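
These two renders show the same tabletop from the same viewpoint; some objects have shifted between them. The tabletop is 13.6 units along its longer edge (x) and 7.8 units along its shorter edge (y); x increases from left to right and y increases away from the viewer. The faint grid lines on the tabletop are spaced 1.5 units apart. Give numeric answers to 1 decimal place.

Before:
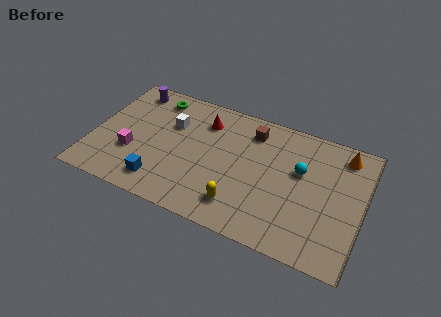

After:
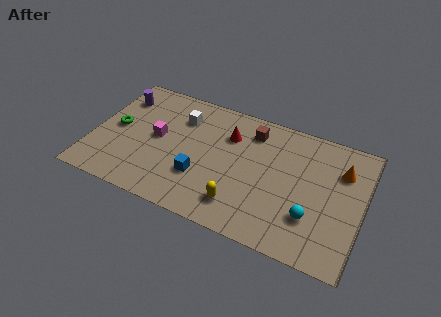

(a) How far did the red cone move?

1.4

From (5.4, 6.0) to (6.7, 5.6), the red cone covered √(1.3² + 0.4²) ≈ 1.4 units.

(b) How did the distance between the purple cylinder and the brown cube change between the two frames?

+0.5

The distance was about 6.3 in the first image and 6.8 in the second, so they moved 0.5 units further apart.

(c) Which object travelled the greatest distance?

the green torus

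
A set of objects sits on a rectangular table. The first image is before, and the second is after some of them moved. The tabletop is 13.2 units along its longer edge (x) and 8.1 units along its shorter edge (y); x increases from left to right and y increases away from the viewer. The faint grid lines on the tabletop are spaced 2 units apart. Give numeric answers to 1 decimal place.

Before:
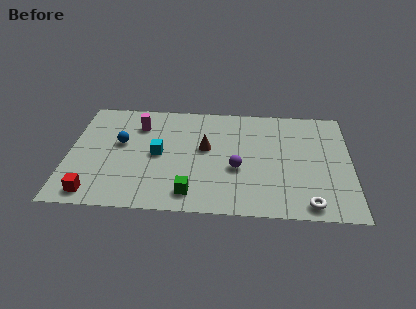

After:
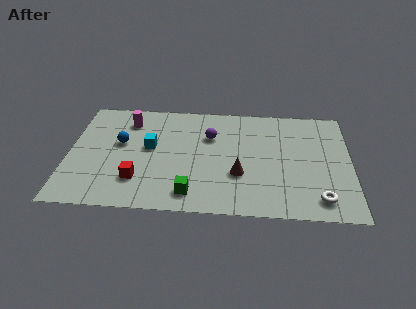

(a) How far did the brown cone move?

2.4

The brown cone moved from about (6.4, 4.6) to (8.0, 2.8), a distance of √(1.6² + 1.8²) ≈ 2.4.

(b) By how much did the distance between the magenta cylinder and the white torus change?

+0.8

They were about 9.5 units apart before and 10.3 after — 0.8 units further apart.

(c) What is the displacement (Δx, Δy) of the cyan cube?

(-0.4, 0.5)

From the two frames, the cyan cube sits at roughly (4.2, 4.0) before and (3.8, 4.5) after.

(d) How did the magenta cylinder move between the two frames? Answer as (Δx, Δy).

(-0.5, 0.3)

The magenta cylinder was at about (3.2, 6.1) and moved to about (2.7, 6.4).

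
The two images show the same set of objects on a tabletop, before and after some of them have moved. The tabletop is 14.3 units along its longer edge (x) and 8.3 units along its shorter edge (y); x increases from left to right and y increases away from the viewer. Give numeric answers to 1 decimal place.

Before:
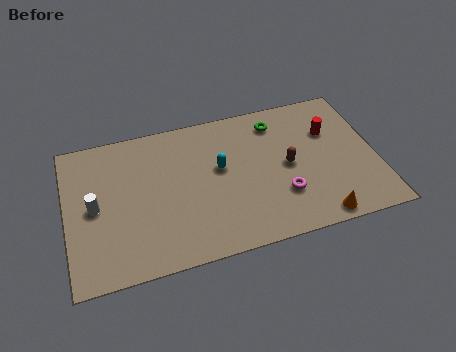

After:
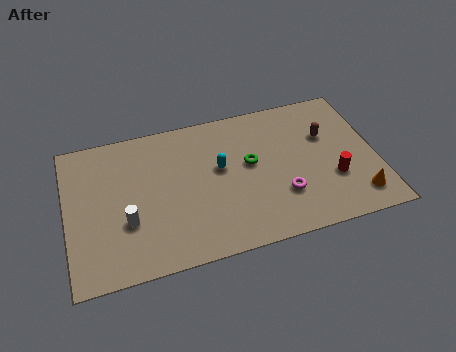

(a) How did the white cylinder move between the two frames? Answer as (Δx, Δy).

(1.4, -1.2)

The white cylinder was at about (1.3, 4.1) and moved to about (2.7, 2.9).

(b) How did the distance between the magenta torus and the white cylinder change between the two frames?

-1.5

The distance was about 8.6 in the first image and 7.1 in the second, so they moved 1.5 units closer together.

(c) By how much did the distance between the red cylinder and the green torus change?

+1.5

Before: roughly 2.7 units apart; after: 4.2. That's 1.5 units further apart.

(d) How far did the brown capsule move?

2.3

The brown capsule moved from about (10.2, 4.1) to (12.1, 5.4), a distance of √(1.9² + 1.3²) ≈ 2.3.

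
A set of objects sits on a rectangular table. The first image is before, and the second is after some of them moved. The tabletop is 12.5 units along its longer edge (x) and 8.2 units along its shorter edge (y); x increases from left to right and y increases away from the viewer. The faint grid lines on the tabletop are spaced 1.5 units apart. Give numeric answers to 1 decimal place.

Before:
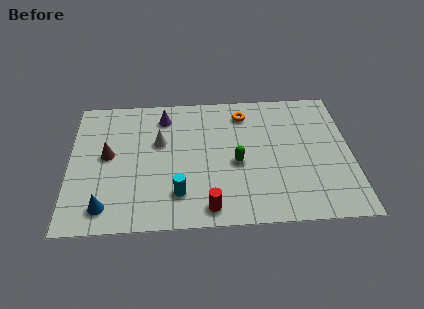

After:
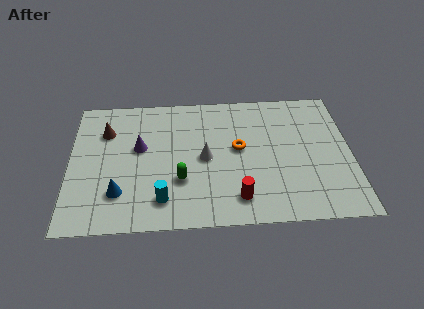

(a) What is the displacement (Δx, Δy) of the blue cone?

(0.6, 0.8)

The blue cone was at about (1.6, 1.3) and moved to about (2.2, 2.1).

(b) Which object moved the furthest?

the green capsule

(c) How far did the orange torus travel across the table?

2.2

The orange torus was near (7.8, 6.7) before and (7.5, 4.5) after, so it travelled √(0.3² + 2.2²) ≈ 2.2 units.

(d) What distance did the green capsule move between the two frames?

2.7

From (7.4, 3.6) to (4.9, 2.7), the green capsule covered √(2.5² + 0.9²) ≈ 2.7 units.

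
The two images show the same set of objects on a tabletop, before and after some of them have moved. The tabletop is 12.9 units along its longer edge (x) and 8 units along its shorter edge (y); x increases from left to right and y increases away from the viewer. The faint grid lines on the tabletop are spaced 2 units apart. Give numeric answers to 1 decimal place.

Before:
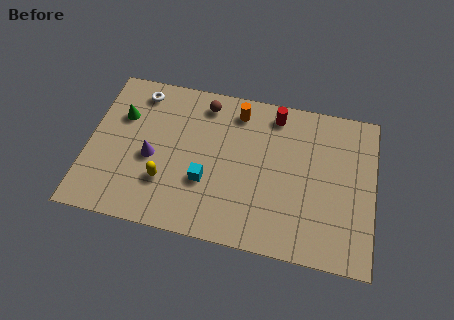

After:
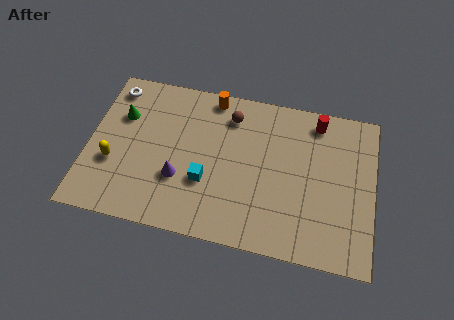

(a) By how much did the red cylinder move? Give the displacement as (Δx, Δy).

(1.9, 0.0)

From the two frames, the red cylinder sits at roughly (8.3, 6.9) before and (10.2, 6.9) after.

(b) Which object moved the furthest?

the yellow capsule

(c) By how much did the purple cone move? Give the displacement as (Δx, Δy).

(1.3, -0.8)

The purple cone started near (2.9, 3.5) and ended near (4.2, 2.7).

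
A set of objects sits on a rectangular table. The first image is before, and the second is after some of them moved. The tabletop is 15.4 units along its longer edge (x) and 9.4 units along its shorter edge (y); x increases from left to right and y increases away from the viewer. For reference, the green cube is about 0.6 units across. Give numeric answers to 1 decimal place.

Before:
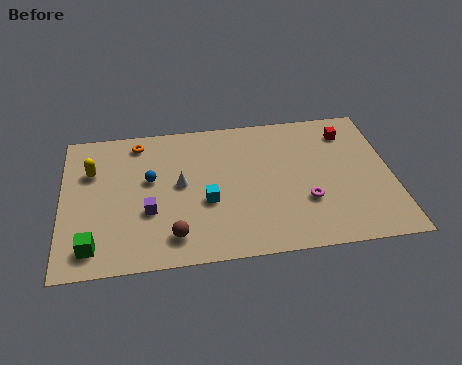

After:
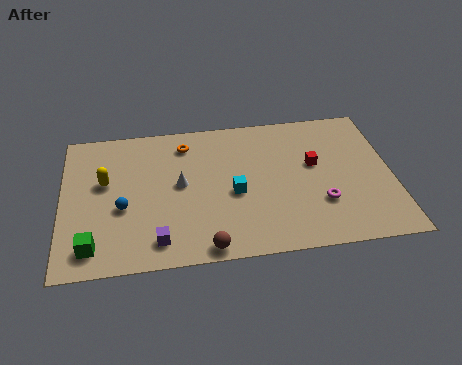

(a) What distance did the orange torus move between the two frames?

2.2

The orange torus moved from about (3.6, 8.1) to (5.8, 7.7), a distance of √(2.2² + 0.4²) ≈ 2.2.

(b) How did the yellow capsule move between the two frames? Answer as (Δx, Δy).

(0.6, -0.8)

The yellow capsule was at about (1.4, 6.4) and moved to about (2.0, 5.6).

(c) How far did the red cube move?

2.6

From (13.5, 7.5) to (11.8, 5.5), the red cube covered √(1.7² + 2.0²) ≈ 2.6 units.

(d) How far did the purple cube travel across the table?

1.9

The purple cube was near (4.0, 3.4) before and (4.4, 1.5) after, so it travelled √(0.4² + 1.9²) ≈ 1.9 units.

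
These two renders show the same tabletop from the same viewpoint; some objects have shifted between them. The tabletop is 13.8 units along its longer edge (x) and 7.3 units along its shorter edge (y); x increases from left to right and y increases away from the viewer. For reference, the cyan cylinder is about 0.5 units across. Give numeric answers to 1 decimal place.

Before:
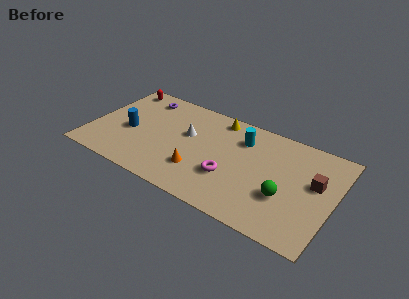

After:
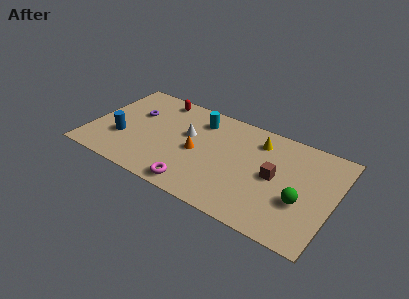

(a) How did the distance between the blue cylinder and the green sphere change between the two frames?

+1.2

Before: roughly 9.0 units apart; after: 10.2. That's 1.2 units further apart.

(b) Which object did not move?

the white cone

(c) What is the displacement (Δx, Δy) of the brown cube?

(-2.2, -0.6)

The brown cube started near (12.7, 4.3) and ended near (10.5, 3.7).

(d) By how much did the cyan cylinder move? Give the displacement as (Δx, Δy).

(-2.5, 0.3)

The cyan cylinder started near (8.4, 5.5) and ended near (5.9, 5.8).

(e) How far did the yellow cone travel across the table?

2.5

From (6.9, 6.4) to (9.3, 5.8), the yellow cone covered √(2.4² + 0.6²) ≈ 2.5 units.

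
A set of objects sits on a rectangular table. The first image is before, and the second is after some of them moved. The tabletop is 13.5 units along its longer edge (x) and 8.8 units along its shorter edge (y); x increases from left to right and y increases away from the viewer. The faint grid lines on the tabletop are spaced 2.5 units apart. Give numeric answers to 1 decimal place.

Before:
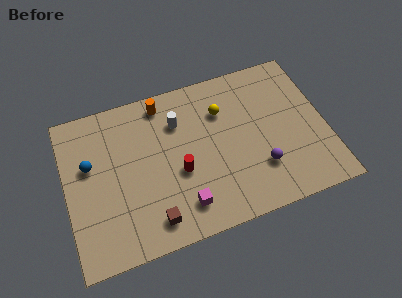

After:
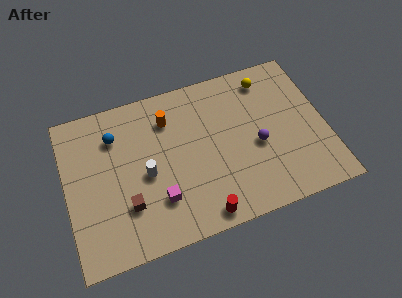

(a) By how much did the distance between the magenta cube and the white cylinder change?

-3.0

The distance was about 4.7 in the first image and 1.7 in the second, so they moved 3.0 units closer together.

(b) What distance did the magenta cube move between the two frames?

1.4

The magenta cube was near (5.8, 1.7) before and (4.6, 2.4) after, so it travelled √(1.2² + 0.7²) ≈ 1.4 units.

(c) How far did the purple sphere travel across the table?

1.3

The purple sphere was near (9.9, 2.5) before and (9.9, 3.8) after, so it travelled √(0.0² + 1.3²) ≈ 1.3 units.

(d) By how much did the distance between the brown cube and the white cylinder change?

-3.5

The distance was about 5.3 in the first image and 1.8 in the second, so they moved 3.5 units closer together.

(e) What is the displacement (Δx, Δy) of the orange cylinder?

(0.2, -1.0)

The orange cylinder was at about (5.3, 7.7) and moved to about (5.5, 6.7).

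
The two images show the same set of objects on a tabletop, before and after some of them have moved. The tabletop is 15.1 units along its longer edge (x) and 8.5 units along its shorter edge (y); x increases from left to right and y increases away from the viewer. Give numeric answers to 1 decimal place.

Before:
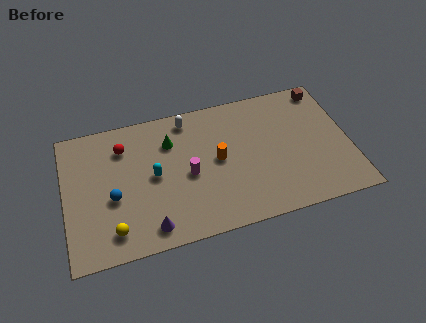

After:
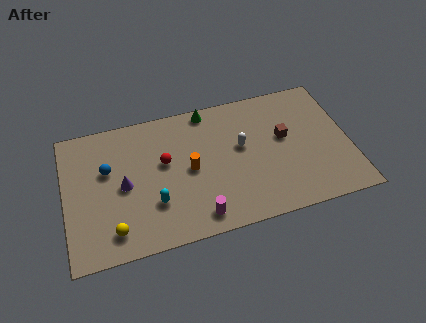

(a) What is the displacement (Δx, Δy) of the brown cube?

(-2.4, -2.6)

The brown cube was at about (14.1, 7.5) and moved to about (11.7, 4.9).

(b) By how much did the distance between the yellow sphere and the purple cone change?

+0.8

They were about 1.9 units apart before and 2.7 after — 0.8 units further apart.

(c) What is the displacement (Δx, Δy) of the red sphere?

(2.1, -1.5)

From the two frames, the red sphere sits at roughly (3.2, 6.5) before and (5.3, 5.0) after.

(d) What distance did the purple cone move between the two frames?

3.1

From (4.3, 1.2) to (3.1, 4.1), the purple cone covered √(1.2² + 2.9²) ≈ 3.1 units.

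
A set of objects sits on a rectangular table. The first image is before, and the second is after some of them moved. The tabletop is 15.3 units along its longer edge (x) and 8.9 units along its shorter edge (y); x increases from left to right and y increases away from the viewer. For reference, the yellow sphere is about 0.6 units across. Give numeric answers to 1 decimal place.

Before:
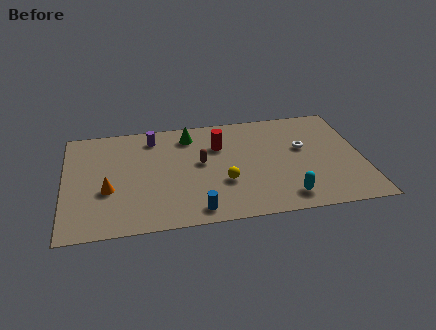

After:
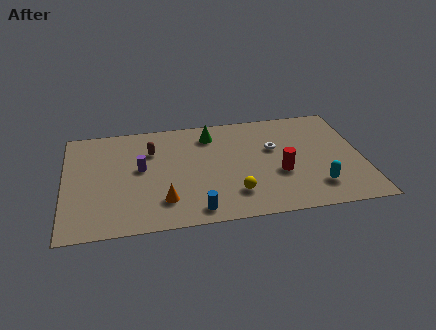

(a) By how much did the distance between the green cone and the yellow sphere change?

+0.7

Before: roughly 4.5 units apart; after: 5.2. That's 0.7 units further apart.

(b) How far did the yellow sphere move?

1.1

The yellow sphere was near (8.1, 3.1) before and (8.6, 2.1) after, so it travelled √(0.5² + 1.0²) ≈ 1.1 units.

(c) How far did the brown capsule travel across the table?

2.9

From (7.0, 4.9) to (4.5, 6.3), the brown capsule covered √(2.5² + 1.4²) ≈ 2.9 units.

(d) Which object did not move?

the blue cylinder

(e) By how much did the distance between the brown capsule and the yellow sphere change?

+3.8

Before: roughly 2.1 units apart; after: 5.9. That's 3.8 units further apart.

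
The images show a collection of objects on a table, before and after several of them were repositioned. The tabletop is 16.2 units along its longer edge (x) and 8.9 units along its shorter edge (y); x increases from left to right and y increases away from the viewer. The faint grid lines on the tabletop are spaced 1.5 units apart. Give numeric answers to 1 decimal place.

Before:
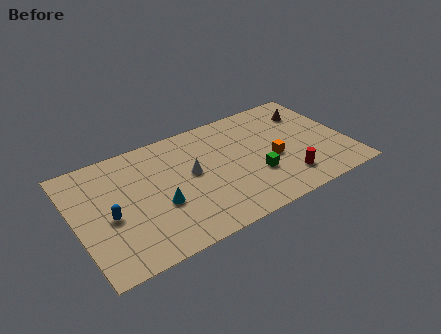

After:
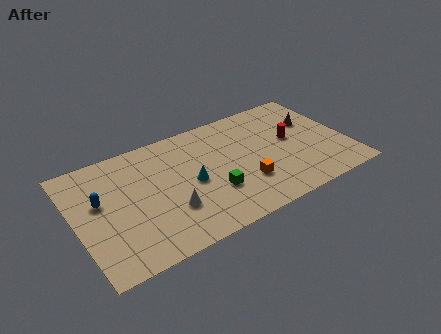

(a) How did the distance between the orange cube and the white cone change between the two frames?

-0.4

They were about 4.9 units apart before and 4.5 after — 0.4 units closer together.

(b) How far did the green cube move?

2.6

The green cube moved from about (10.5, 3.0) to (7.9, 2.9), a distance of √(2.6² + 0.1²) ≈ 2.6.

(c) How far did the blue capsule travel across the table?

1.5

The blue capsule moved from about (1.9, 3.9) to (1.5, 5.3), a distance of √(0.4² + 1.4²) ≈ 1.5.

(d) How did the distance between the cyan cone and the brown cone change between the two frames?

-2.3

They were about 10.2 units apart before and 7.9 after — 2.3 units closer together.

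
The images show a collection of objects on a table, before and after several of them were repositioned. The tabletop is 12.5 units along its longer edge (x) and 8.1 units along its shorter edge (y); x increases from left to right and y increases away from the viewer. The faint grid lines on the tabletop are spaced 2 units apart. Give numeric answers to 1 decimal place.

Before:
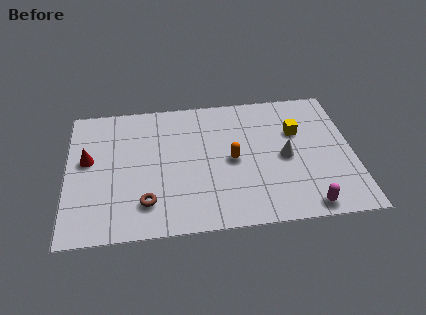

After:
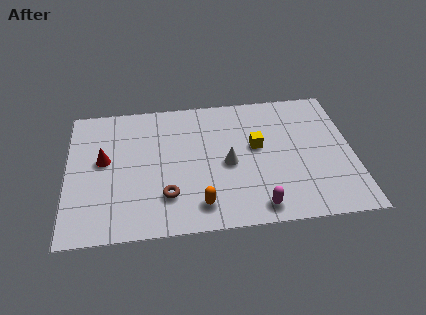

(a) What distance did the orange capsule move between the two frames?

2.9

The orange capsule moved from about (7.2, 3.9) to (5.7, 1.4), a distance of √(1.5² + 2.5²) ≈ 2.9.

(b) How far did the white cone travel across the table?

2.5

The white cone was near (9.5, 3.8) before and (7.0, 3.7) after, so it travelled √(2.5² + 0.1²) ≈ 2.5 units.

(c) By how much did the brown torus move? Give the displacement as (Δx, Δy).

(0.9, 0.3)

The brown torus started near (3.4, 1.8) and ended near (4.3, 2.1).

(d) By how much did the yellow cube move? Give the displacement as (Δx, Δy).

(-1.8, -0.7)

From the two frames, the yellow cube sits at roughly (10.1, 5.3) before and (8.3, 4.6) after.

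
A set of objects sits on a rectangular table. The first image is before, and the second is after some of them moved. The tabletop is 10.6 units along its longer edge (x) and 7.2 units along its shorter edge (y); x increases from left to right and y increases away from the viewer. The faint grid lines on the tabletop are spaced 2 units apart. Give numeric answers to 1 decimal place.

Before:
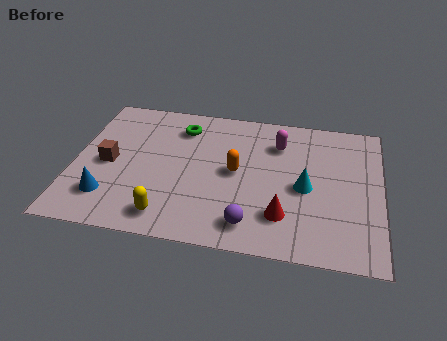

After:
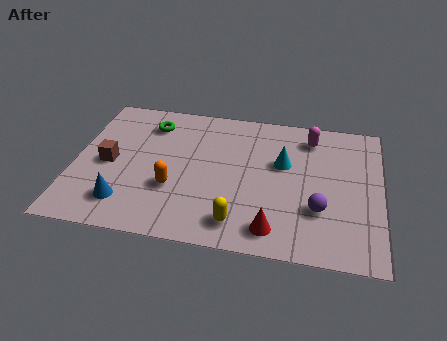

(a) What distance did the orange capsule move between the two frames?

2.4

The orange capsule was near (5.6, 3.7) before and (3.5, 2.5) after, so it travelled √(2.1² + 1.2²) ≈ 2.4 units.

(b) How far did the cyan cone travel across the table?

1.4

The cyan cone was near (8.0, 3.3) before and (7.2, 4.4) after, so it travelled √(0.8² + 1.1²) ≈ 1.4 units.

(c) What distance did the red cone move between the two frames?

0.8

From (7.3, 1.8) to (7.0, 1.1), the red cone covered √(0.3² + 0.7²) ≈ 0.8 units.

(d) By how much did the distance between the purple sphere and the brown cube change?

+1.9

The distance was about 5.5 in the first image and 7.4 in the second, so they moved 1.9 units further apart.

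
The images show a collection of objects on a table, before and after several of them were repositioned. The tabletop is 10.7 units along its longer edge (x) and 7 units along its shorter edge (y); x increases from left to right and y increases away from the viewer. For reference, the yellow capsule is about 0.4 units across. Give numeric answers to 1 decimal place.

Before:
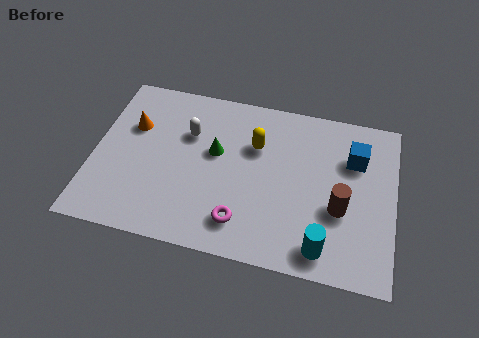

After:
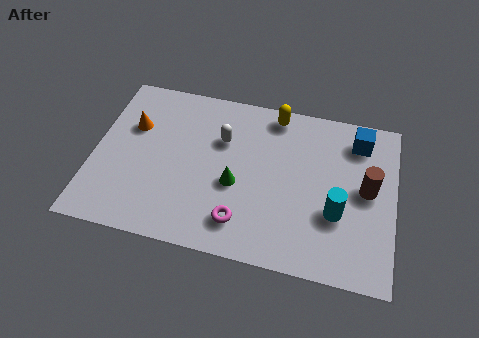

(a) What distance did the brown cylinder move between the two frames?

1.3

From (8.8, 2.7) to (9.7, 3.7), the brown cylinder covered √(0.9² + 1.0²) ≈ 1.3 units.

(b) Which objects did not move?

the orange cone and the magenta torus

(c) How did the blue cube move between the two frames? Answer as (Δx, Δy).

(0.1, 0.8)

The blue cube was at about (9.2, 4.9) and moved to about (9.3, 5.7).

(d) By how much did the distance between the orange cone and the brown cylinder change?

+0.7

They were about 7.7 units apart before and 8.4 after — 0.7 units further apart.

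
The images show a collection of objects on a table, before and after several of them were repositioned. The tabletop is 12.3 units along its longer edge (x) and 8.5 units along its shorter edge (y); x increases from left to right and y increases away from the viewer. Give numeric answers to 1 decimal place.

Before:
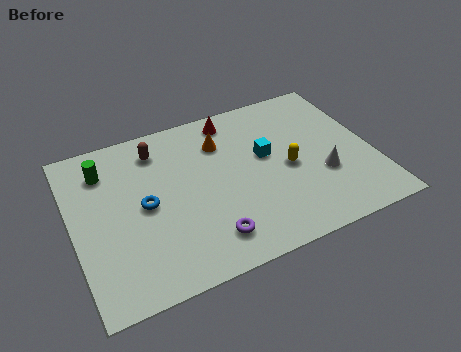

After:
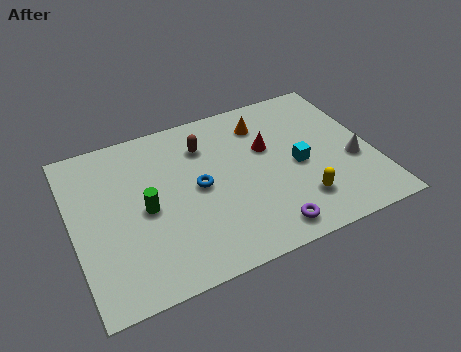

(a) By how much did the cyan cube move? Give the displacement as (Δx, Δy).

(1.2, -1.0)

The cyan cube was at about (8.0, 4.9) and moved to about (9.2, 3.9).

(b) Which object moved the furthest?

the green cylinder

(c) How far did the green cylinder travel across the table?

3.0

The green cylinder moved from about (1.5, 6.6) to (2.9, 4.0), a distance of √(1.4² + 2.6²) ≈ 3.0.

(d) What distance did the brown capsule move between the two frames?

2.0

From (3.7, 6.9) to (5.6, 6.4), the brown capsule covered √(1.9² + 0.5²) ≈ 2.0 units.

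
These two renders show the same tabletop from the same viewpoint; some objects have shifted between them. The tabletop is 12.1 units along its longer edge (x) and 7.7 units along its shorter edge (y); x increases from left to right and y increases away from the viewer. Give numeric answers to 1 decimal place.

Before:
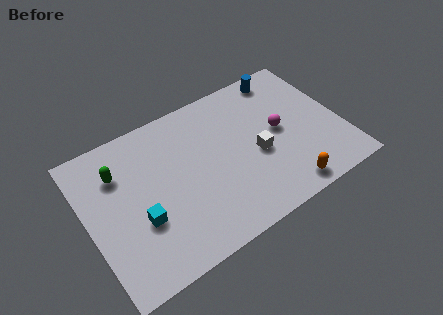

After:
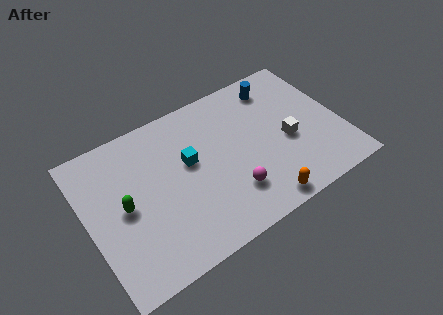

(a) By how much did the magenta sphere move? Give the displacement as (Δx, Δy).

(-2.7, -2.0)

The magenta sphere was at about (9.2, 4.0) and moved to about (6.5, 2.0).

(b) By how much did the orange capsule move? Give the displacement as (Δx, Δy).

(-1.2, -0.1)

From the two frames, the orange capsule sits at roughly (8.9, 0.9) before and (7.7, 0.8) after.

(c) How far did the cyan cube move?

3.1

From (2.3, 2.8) to (4.9, 4.5), the cyan cube covered √(2.6² + 1.7²) ≈ 3.1 units.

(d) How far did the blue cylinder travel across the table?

0.6

From (9.9, 6.8) to (9.5, 6.4), the blue cylinder covered √(0.4² + 0.4²) ≈ 0.6 units.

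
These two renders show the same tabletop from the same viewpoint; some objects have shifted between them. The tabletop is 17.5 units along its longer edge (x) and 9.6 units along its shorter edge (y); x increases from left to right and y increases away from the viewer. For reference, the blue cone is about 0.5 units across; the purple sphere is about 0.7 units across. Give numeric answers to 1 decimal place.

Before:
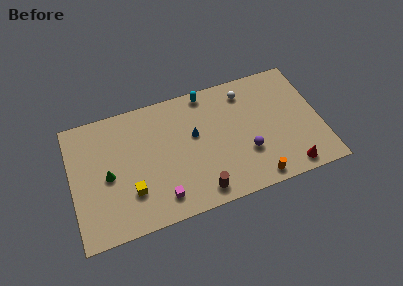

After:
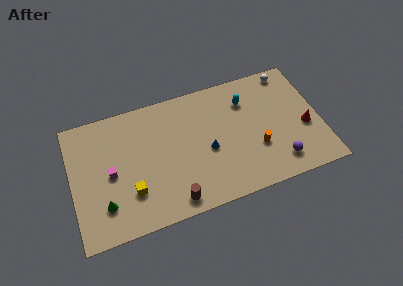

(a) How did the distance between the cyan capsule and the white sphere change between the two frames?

+0.7

Before: roughly 2.8 units apart; after: 3.5. That's 0.7 units further apart.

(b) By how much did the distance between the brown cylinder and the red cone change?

+3.7

The distance was about 6.3 in the first image and 10.0 in the second, so they moved 3.7 units further apart.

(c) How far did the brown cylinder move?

1.9

The brown cylinder was near (8.7, 1.3) before and (6.8, 1.2) after, so it travelled √(1.9² + 0.1²) ≈ 1.9 units.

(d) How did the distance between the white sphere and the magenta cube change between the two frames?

+4.6

Before: roughly 9.0 units apart; after: 13.6. That's 4.6 units further apart.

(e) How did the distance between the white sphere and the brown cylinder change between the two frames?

+4.0

Before: roughly 7.6 units apart; after: 11.6. That's 4.0 units further apart.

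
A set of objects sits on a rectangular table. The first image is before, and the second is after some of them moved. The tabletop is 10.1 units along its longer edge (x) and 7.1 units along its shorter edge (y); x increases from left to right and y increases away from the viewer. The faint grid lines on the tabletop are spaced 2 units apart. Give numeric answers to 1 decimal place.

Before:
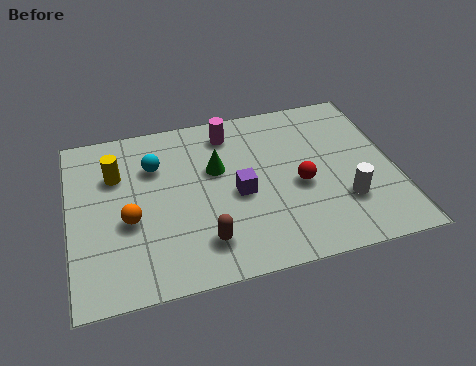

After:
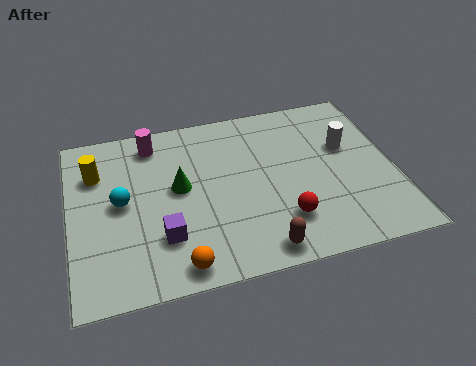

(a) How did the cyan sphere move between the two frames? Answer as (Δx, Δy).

(-1.1, -1.3)

From the two frames, the cyan sphere sits at roughly (2.7, 5.0) before and (1.6, 3.7) after.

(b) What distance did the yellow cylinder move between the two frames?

0.6

The yellow cylinder was near (1.5, 4.9) before and (0.9, 5.1) after, so it travelled √(0.6² + 0.2²) ≈ 0.6 units.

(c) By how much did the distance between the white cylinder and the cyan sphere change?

+0.7

They were about 6.4 units apart before and 7.1 after — 0.7 units further apart.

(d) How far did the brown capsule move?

1.8

From (4.0, 1.5) to (5.7, 0.8), the brown capsule covered √(1.7² + 0.7²) ≈ 1.8 units.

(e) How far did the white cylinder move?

2.3

From (8.4, 2.1) to (8.7, 4.4), the white cylinder covered √(0.3² + 2.3²) ≈ 2.3 units.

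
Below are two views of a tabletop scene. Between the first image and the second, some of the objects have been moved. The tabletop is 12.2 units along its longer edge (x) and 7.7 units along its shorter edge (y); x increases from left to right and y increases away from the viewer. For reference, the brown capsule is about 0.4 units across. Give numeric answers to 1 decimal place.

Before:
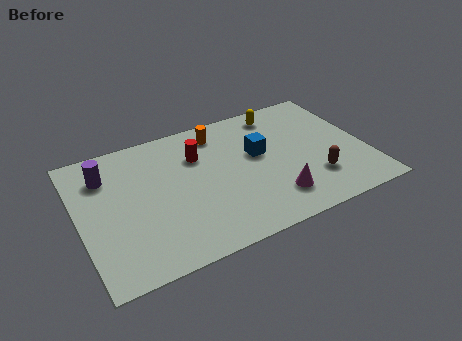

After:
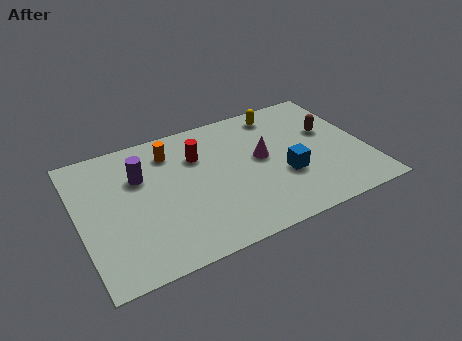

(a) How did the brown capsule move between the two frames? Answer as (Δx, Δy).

(1.0, 2.6)

The brown capsule started near (9.8, 2.1) and ended near (10.8, 4.7).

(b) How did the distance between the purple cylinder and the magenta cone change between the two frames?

-2.7

Before: roughly 7.9 units apart; after: 5.2. That's 2.7 units closer together.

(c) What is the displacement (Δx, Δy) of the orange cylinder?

(-2.1, -0.3)

The orange cylinder was at about (6.2, 6.4) and moved to about (4.1, 6.1).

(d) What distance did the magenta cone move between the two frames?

2.5

The magenta cone moved from about (8.0, 1.7) to (7.8, 4.2), a distance of √(0.2² + 2.5²) ≈ 2.5.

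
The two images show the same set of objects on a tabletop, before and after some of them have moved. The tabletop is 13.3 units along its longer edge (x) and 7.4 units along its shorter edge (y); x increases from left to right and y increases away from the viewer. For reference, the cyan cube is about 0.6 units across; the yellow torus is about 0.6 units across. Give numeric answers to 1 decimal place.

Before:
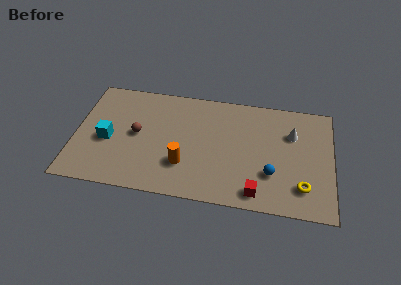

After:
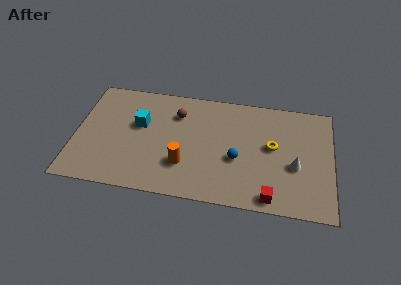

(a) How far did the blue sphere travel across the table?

1.9

From (10.2, 2.3) to (8.4, 3.0), the blue sphere covered √(1.8² + 0.7²) ≈ 1.9 units.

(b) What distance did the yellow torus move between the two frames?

2.9

The yellow torus was near (11.8, 1.7) before and (10.2, 4.1) after, so it travelled √(1.6² + 2.4²) ≈ 2.9 units.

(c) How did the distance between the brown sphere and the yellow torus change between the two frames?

-3.7

They were about 8.9 units apart before and 5.2 after — 3.7 units closer together.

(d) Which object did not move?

the orange cylinder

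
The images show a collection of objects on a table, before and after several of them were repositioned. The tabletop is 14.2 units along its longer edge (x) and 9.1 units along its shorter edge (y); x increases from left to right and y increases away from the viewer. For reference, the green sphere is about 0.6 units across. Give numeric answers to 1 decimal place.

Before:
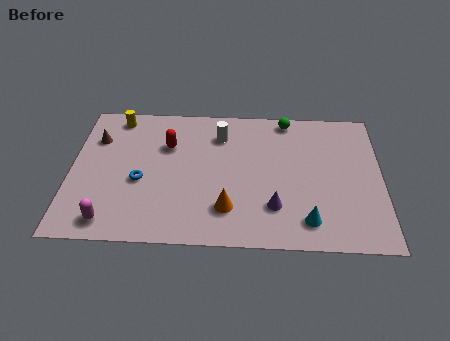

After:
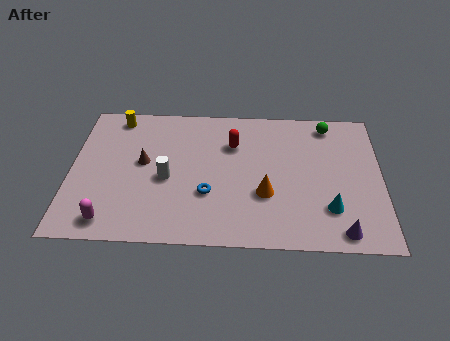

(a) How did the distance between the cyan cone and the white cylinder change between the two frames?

+0.9

The distance was about 6.7 in the first image and 7.6 in the second, so they moved 0.9 units further apart.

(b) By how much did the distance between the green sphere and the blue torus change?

-0.7

Before: roughly 8.0 units apart; after: 7.3. That's 0.7 units closer together.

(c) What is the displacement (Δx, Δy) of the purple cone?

(3.0, -1.4)

From the two frames, the purple cone sits at roughly (9.3, 2.4) before and (12.3, 1.0) after.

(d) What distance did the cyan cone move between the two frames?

1.3

The cyan cone was near (10.8, 1.6) before and (11.8, 2.4) after, so it travelled √(1.0² + 0.8²) ≈ 1.3 units.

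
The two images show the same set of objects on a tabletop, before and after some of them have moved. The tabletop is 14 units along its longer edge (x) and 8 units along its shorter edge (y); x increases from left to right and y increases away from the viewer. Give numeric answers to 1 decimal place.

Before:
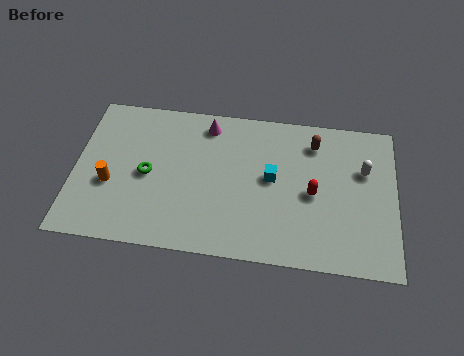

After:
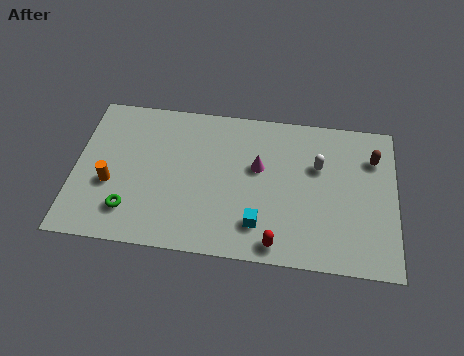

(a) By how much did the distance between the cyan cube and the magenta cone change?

-0.8

They were about 3.8 units apart before and 3.0 after — 0.8 units closer together.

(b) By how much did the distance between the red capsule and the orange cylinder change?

-1.2

The distance was about 8.8 in the first image and 7.6 in the second, so they moved 1.2 units closer together.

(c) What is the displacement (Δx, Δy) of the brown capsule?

(2.6, -0.5)

The brown capsule was at about (10.4, 6.4) and moved to about (13.0, 5.9).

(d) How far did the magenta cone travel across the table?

3.0

From (5.7, 6.8) to (8.0, 4.8), the magenta cone covered √(2.3² + 2.0²) ≈ 3.0 units.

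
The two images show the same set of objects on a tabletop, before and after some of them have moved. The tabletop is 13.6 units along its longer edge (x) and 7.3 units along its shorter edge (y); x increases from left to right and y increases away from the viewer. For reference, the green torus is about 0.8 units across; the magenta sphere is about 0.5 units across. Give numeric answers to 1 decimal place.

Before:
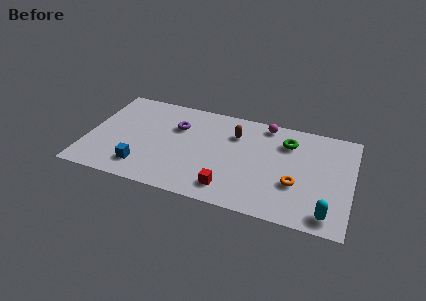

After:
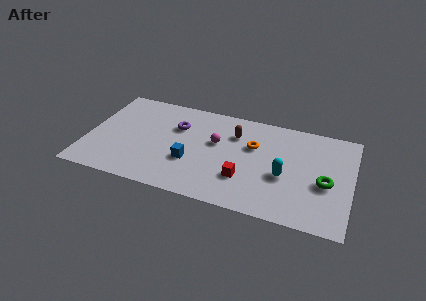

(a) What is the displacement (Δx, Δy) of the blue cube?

(2.4, 1.1)

From the two frames, the blue cube sits at roughly (3.0, 1.5) before and (5.4, 2.6) after.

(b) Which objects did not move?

the brown capsule and the purple torus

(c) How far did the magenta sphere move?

3.2

The magenta sphere moved from about (9.0, 6.5) to (6.6, 4.4), a distance of √(2.4² + 2.1²) ≈ 3.2.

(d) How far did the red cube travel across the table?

1.1

The red cube was near (7.5, 1.3) before and (8.2, 2.2) after, so it travelled √(0.7² + 0.9²) ≈ 1.1 units.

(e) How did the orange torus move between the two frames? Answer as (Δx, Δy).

(-2.3, 2.1)

The orange torus started near (10.8, 2.6) and ended near (8.5, 4.7).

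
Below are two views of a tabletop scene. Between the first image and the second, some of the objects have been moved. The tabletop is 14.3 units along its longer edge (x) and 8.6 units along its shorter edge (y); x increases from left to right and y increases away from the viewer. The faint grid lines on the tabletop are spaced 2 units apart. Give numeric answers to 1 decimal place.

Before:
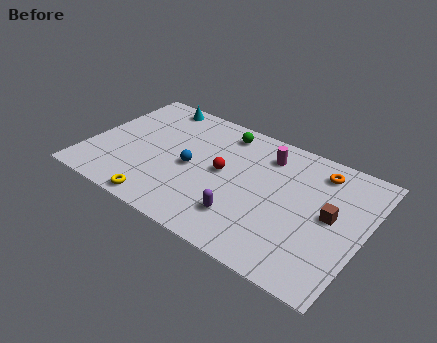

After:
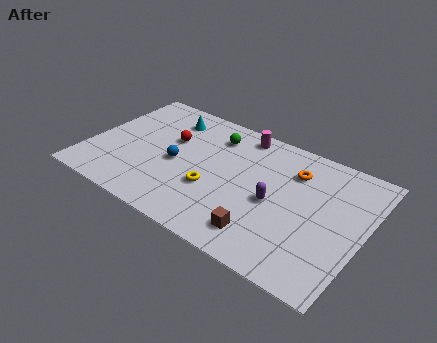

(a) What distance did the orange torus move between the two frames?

1.4

The orange torus was near (11.6, 7.1) before and (10.4, 6.4) after, so it travelled √(1.2² + 0.7²) ≈ 1.4 units.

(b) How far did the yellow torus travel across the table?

3.3

The yellow torus was near (4.4, 0.8) before and (6.7, 3.1) after, so it travelled √(2.3² + 2.3²) ≈ 3.3 units.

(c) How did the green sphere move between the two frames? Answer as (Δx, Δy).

(-0.4, -0.5)

From the two frames, the green sphere sits at roughly (6.5, 7.3) before and (6.1, 6.8) after.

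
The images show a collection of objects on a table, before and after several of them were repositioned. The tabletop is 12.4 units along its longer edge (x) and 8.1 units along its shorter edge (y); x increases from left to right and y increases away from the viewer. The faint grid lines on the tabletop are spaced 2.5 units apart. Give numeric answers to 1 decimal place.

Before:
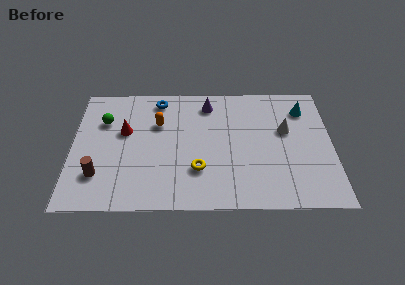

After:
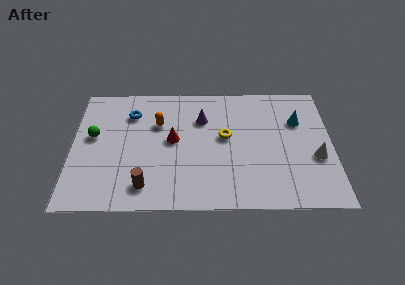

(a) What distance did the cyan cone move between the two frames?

0.9

From (11.1, 6.3) to (10.8, 5.5), the cyan cone covered √(0.3² + 0.8²) ≈ 0.9 units.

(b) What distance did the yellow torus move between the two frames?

2.5

The yellow torus moved from about (6.0, 2.4) to (7.3, 4.5), a distance of √(1.3² + 2.1²) ≈ 2.5.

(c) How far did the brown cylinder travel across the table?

2.3

The brown cylinder moved from about (1.3, 2.1) to (3.5, 1.4), a distance of √(2.2² + 0.7²) ≈ 2.3.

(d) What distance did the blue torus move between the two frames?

1.6

From (4.1, 7.0) to (2.8, 6.1), the blue torus covered √(1.3² + 0.9²) ≈ 1.6 units.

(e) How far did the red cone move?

2.4

From (2.5, 4.9) to (4.8, 4.3), the red cone covered √(2.3² + 0.6²) ≈ 2.4 units.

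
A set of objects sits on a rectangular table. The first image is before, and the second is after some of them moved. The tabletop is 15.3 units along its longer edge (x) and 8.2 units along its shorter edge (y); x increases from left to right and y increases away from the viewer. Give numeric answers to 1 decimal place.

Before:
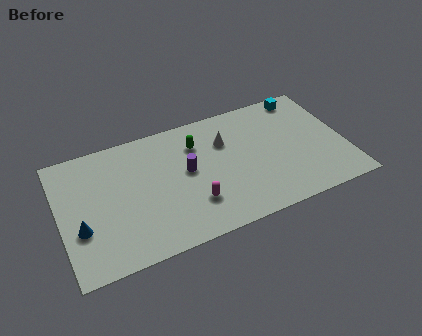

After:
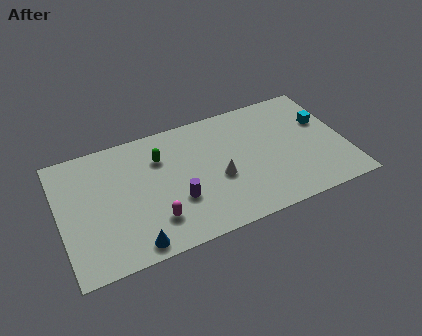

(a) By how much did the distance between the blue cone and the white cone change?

-3.1

Before: roughly 8.5 units apart; after: 5.4. That's 3.1 units closer together.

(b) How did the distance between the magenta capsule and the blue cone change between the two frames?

-4.3

Before: roughly 5.9 units apart; after: 1.6. That's 4.3 units closer together.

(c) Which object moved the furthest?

the blue cone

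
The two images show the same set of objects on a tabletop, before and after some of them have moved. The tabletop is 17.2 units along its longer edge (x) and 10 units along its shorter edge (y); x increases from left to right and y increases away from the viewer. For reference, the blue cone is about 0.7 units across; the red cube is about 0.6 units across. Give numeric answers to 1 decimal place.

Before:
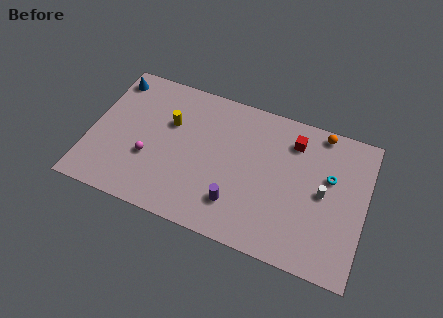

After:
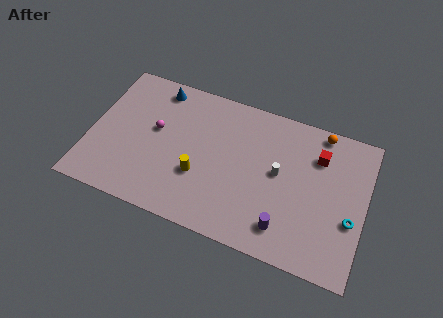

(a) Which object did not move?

the orange sphere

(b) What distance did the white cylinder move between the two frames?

2.8

From (14.6, 5.0) to (11.8, 5.4), the white cylinder covered √(2.8² + 0.4²) ≈ 2.8 units.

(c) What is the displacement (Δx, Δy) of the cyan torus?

(1.5, -2.4)

From the two frames, the cyan torus sits at roughly (14.9, 6.2) before and (16.4, 3.8) after.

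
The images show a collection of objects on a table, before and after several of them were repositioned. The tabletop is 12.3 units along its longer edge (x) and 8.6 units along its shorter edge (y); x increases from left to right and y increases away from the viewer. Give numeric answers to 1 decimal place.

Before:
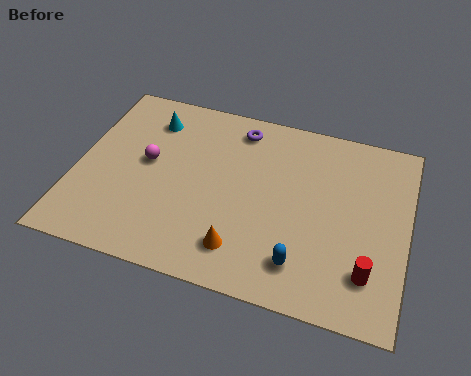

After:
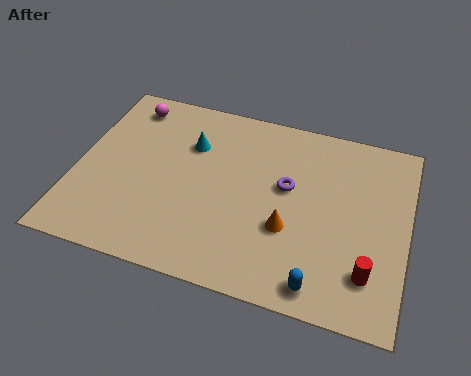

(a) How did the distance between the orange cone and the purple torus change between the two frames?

-3.7

Before: roughly 5.6 units apart; after: 1.9. That's 3.7 units closer together.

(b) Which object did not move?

the red cylinder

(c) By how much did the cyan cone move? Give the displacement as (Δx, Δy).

(1.6, -0.8)

The cyan cone was at about (2.5, 6.8) and moved to about (4.1, 6.0).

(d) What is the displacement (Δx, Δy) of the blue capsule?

(0.7, -0.7)

From the two frames, the blue capsule sits at roughly (8.6, 1.7) before and (9.3, 1.0) after.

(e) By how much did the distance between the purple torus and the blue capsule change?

-2.0

The distance was about 6.3 in the first image and 4.3 in the second, so they moved 2.0 units closer together.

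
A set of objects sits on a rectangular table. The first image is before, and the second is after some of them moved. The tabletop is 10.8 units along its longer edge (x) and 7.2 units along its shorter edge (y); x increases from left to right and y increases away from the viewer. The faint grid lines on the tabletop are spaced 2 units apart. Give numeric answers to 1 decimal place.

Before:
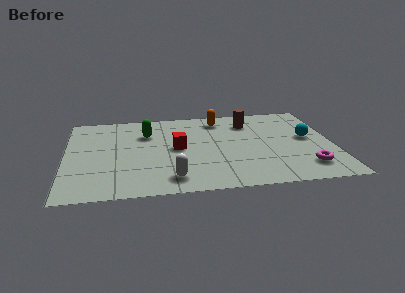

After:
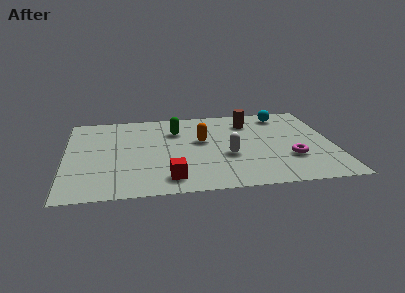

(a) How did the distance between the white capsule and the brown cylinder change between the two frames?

-2.5

They were about 5.5 units apart before and 3.0 after — 2.5 units closer together.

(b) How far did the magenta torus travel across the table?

1.0

The magenta torus was near (9.6, 1.5) before and (9.0, 2.3) after, so it travelled √(0.6² + 0.8²) ≈ 1.0 units.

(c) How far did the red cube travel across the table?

2.5

From (4.5, 3.7) to (4.1, 1.2), the red cube covered √(0.4² + 2.5²) ≈ 2.5 units.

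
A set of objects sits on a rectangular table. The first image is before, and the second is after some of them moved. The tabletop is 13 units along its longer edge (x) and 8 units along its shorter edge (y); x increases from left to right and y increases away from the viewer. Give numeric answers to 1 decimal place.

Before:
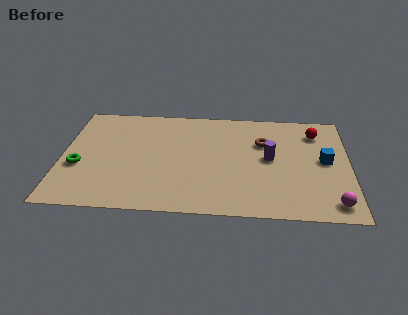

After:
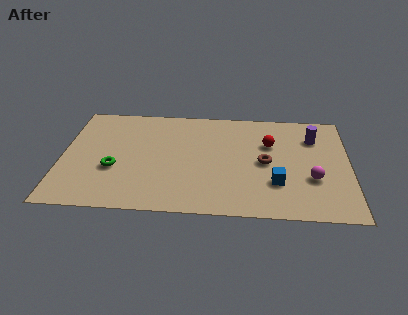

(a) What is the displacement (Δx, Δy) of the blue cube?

(-2.2, -1.8)

From the two frames, the blue cube sits at roughly (11.9, 4.2) before and (9.7, 2.4) after.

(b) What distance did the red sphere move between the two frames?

2.3

The red sphere moved from about (11.5, 6.3) to (9.4, 5.3), a distance of √(2.1² + 1.0²) ≈ 2.3.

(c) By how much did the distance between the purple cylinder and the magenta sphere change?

-1.1

They were about 4.2 units apart before and 3.1 after — 1.1 units closer together.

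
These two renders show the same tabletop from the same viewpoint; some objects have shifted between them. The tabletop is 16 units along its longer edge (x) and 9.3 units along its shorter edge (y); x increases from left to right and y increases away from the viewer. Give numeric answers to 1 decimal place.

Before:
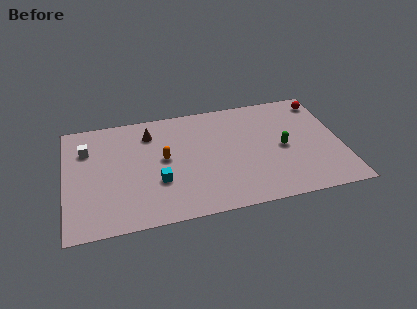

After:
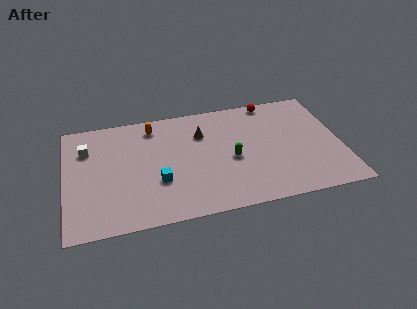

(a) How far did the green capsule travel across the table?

3.0

From (12.6, 4.4) to (9.6, 4.1), the green capsule covered √(3.0² + 0.3²) ≈ 3.0 units.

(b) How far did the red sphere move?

3.1

From (15.2, 7.9) to (12.2, 8.5), the red sphere covered √(3.0² + 0.6²) ≈ 3.1 units.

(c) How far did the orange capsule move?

2.8

From (5.7, 5.0) to (5.2, 7.8), the orange capsule covered √(0.5² + 2.8²) ≈ 2.8 units.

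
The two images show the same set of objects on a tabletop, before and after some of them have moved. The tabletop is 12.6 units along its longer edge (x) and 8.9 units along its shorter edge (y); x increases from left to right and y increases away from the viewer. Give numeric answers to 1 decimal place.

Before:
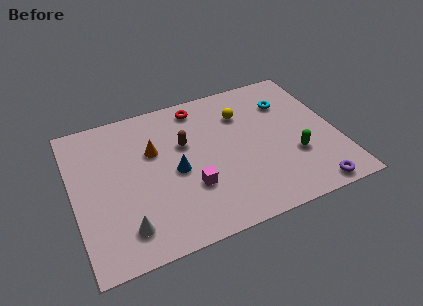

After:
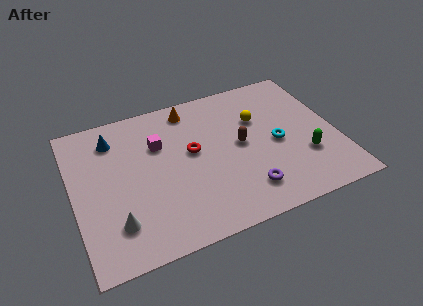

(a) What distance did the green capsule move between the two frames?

0.5

From (10.4, 3.0) to (10.9, 2.8), the green capsule covered √(0.5² + 0.2²) ≈ 0.5 units.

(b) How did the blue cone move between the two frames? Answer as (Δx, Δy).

(-2.7, 3.0)

The blue cone started near (4.8, 4.1) and ended near (2.1, 7.1).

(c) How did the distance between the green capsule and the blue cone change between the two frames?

+4.1

The distance was about 5.7 in the first image and 9.8 in the second, so they moved 4.1 units further apart.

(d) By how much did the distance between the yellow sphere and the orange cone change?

-0.9

They were about 4.5 units apart before and 3.6 after — 0.9 units closer together.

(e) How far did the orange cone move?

2.8

The orange cone was near (3.9, 5.7) before and (5.9, 7.7) after, so it travelled √(2.0² + 2.0²) ≈ 2.8 units.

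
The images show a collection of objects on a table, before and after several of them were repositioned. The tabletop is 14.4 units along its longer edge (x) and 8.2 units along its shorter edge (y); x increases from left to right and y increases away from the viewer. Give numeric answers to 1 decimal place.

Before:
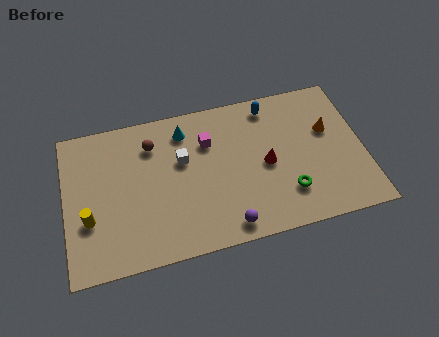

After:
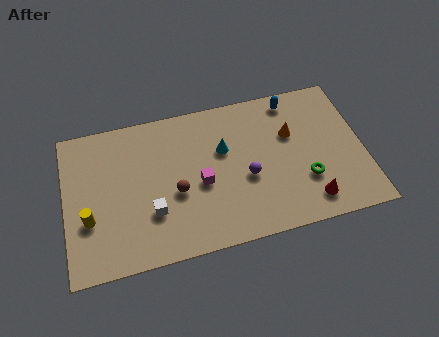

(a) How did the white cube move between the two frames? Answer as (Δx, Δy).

(-1.6, -2.5)

The white cube started near (5.7, 5.1) and ended near (4.1, 2.6).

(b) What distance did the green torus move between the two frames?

1.0

The green torus moved from about (10.6, 2.1) to (11.5, 2.6), a distance of √(0.9² + 0.5²) ≈ 1.0.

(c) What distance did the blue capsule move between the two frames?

1.1

The blue capsule was near (10.1, 7.1) before and (11.2, 7.2) after, so it travelled √(1.1² + 0.1²) ≈ 1.1 units.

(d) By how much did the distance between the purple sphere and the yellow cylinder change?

+0.8

They were about 6.8 units apart before and 7.6 after — 0.8 units further apart.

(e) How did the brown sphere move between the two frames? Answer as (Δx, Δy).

(1.0, -2.9)

From the two frames, the brown sphere sits at roughly (4.3, 6.3) before and (5.3, 3.4) after.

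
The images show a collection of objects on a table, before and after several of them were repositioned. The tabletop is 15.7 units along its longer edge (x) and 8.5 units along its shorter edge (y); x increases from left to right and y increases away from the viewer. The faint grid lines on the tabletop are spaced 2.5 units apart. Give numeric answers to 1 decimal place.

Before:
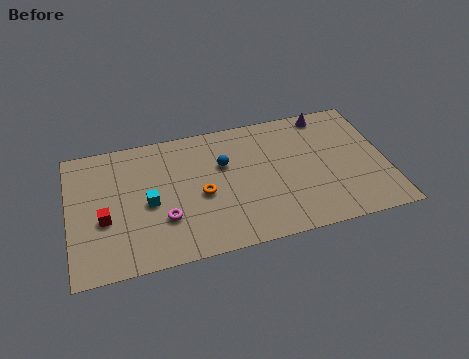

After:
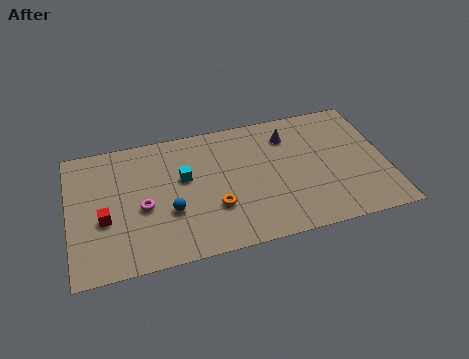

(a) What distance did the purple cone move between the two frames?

2.2

The purple cone moved from about (13.0, 7.6) to (11.0, 6.6), a distance of √(2.0² + 1.0²) ≈ 2.2.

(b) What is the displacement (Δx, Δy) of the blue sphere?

(-2.8, -2.4)

From the two frames, the blue sphere sits at roughly (7.7, 5.5) before and (4.9, 3.1) after.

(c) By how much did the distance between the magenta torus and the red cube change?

-1.1

The distance was about 3.0 in the first image and 1.9 in the second, so they moved 1.1 units closer together.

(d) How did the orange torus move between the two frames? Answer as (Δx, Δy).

(0.6, -1.0)

From the two frames, the orange torus sits at roughly (6.5, 3.8) before and (7.1, 2.8) after.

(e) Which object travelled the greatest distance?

the blue sphere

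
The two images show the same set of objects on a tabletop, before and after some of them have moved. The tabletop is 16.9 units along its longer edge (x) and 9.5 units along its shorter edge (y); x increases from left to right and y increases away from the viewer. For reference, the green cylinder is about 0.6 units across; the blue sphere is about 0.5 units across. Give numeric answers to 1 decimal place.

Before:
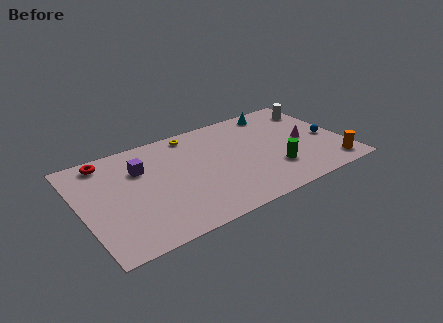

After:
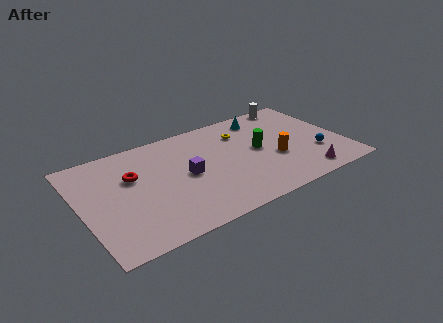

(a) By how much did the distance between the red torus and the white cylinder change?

-2.3

They were about 13.8 units apart before and 11.5 after — 2.3 units closer together.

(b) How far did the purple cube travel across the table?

3.3

From (4.0, 6.6) to (6.7, 4.7), the purple cube covered √(2.7² + 1.9²) ≈ 3.3 units.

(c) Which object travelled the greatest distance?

the orange cylinder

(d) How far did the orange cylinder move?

4.0

From (15.7, 1.4) to (12.4, 3.7), the orange cylinder covered √(3.3² + 2.3²) ≈ 4.0 units.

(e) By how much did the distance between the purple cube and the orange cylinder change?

-7.0

Before: roughly 12.8 units apart; after: 5.8. That's 7.0 units closer together.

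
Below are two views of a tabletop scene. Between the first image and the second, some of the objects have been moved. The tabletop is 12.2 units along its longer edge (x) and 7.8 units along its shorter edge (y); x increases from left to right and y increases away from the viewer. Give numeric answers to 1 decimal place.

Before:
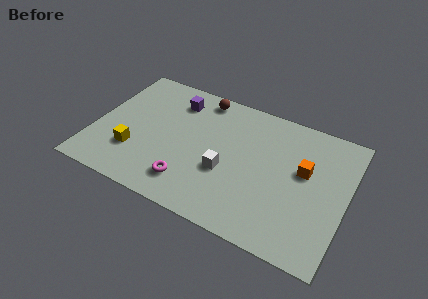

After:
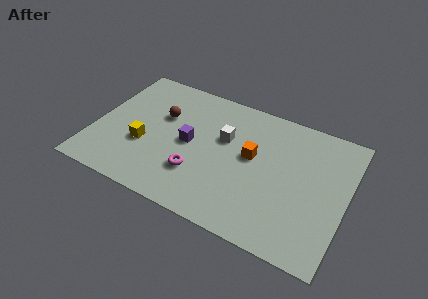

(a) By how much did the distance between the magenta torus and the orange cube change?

-2.8

They were about 6.0 units apart before and 3.2 after — 2.8 units closer together.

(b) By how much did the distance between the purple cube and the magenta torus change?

-3.1

Before: roughly 4.8 units apart; after: 1.7. That's 3.1 units closer together.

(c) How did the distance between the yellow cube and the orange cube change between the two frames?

-3.0

The distance was about 8.3 in the first image and 5.3 in the second, so they moved 3.0 units closer together.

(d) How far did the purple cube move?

2.5

The purple cube was near (3.6, 6.2) before and (4.6, 3.9) after, so it travelled √(1.0² + 2.3²) ≈ 2.5 units.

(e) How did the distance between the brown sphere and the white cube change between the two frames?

-1.2

Before: roughly 4.3 units apart; after: 3.1. That's 1.2 units closer together.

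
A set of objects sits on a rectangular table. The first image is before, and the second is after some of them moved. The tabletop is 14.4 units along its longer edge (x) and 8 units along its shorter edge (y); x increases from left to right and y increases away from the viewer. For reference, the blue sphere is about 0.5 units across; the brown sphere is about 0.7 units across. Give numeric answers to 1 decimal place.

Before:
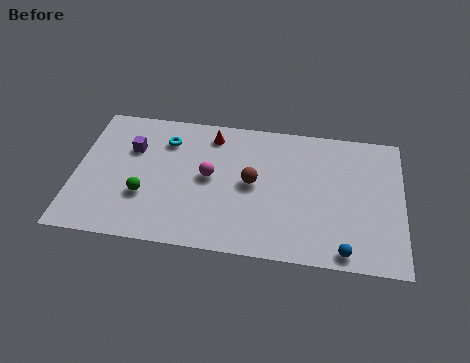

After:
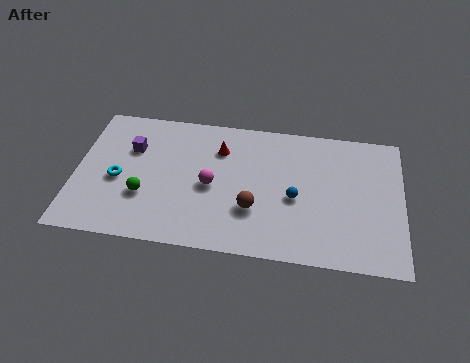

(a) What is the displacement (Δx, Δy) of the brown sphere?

(0.1, -1.5)

The brown sphere was at about (7.8, 4.1) and moved to about (7.9, 2.6).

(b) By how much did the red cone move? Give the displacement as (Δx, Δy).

(0.4, -0.8)

The red cone was at about (5.9, 6.7) and moved to about (6.3, 5.9).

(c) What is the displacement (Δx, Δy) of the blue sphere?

(-2.2, 2.7)

The blue sphere started near (11.9, 0.8) and ended near (9.7, 3.5).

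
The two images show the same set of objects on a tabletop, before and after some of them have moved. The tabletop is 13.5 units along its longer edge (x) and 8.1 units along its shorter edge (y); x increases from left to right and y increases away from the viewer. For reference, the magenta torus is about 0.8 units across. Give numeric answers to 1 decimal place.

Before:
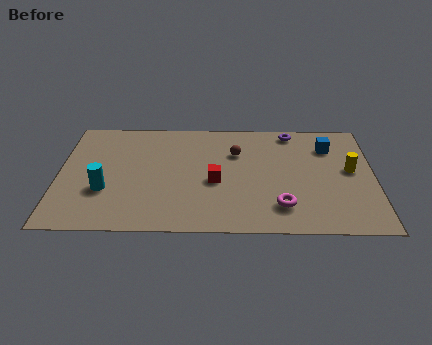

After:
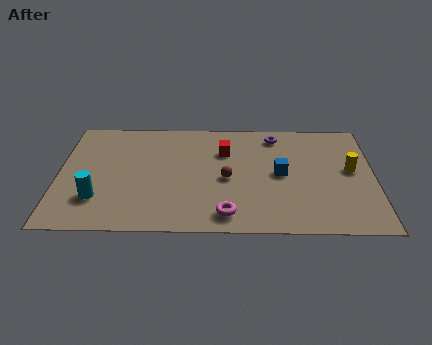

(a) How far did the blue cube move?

2.9

From (11.6, 6.1) to (9.5, 4.1), the blue cube covered √(2.1² + 2.0²) ≈ 2.9 units.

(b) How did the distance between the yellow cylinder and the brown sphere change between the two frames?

+0.3

They were about 5.0 units apart before and 5.3 after — 0.3 units further apart.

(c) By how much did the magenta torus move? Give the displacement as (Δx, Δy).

(-2.3, -0.6)

From the two frames, the magenta torus sits at roughly (9.5, 1.8) before and (7.2, 1.2) after.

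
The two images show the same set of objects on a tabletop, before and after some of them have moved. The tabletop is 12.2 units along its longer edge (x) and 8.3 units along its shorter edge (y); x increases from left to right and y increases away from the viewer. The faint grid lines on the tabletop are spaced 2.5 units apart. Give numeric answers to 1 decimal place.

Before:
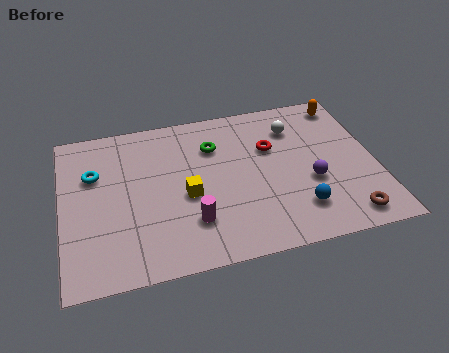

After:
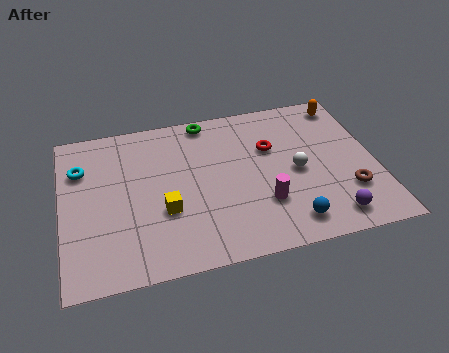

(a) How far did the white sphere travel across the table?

2.4

From (9.2, 6.3) to (9.1, 3.9), the white sphere covered √(0.1² + 2.4²) ≈ 2.4 units.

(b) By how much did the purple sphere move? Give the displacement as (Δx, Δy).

(0.6, -2.0)

From the two frames, the purple sphere sits at roughly (9.6, 3.2) before and (10.2, 1.2) after.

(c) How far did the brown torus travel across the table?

1.3

The brown torus moved from about (10.8, 1.1) to (11.0, 2.4), a distance of √(0.2² + 1.3²) ≈ 1.3.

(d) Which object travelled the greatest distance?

the magenta cylinder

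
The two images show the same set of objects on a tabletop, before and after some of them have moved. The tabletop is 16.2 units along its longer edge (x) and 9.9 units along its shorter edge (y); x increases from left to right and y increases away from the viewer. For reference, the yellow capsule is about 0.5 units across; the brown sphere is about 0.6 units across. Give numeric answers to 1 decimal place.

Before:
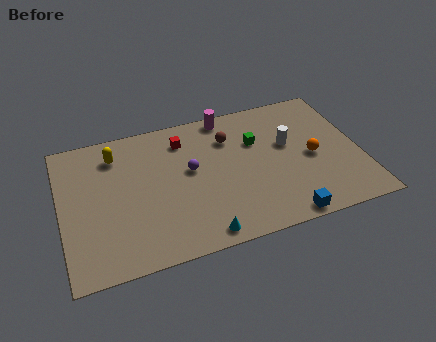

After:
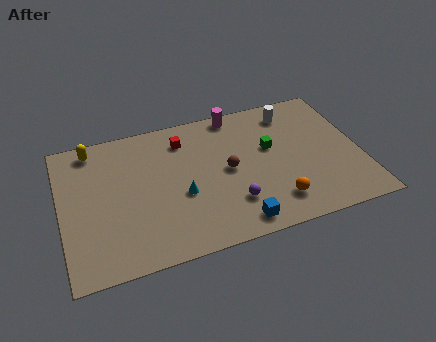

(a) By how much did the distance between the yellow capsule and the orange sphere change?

+0.5

They were about 11.0 units apart before and 11.5 after — 0.5 units further apart.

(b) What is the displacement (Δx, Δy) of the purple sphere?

(2.0, -3.0)

The purple sphere was at about (7.0, 5.6) and moved to about (9.0, 2.6).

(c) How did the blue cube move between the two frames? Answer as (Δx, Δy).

(-2.5, 0.4)

The blue cube was at about (11.6, 0.8) and moved to about (9.1, 1.2).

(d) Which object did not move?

the red cube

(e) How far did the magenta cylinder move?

0.5

From (9.3, 9.0) to (9.8, 9.0), the magenta cylinder covered √(0.5² + 0.0²) ≈ 0.5 units.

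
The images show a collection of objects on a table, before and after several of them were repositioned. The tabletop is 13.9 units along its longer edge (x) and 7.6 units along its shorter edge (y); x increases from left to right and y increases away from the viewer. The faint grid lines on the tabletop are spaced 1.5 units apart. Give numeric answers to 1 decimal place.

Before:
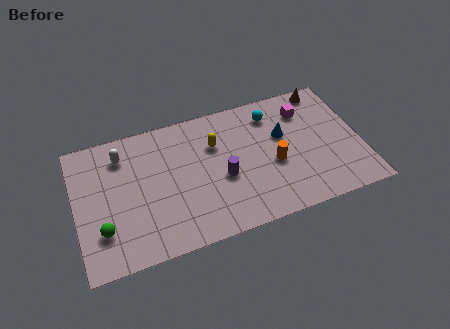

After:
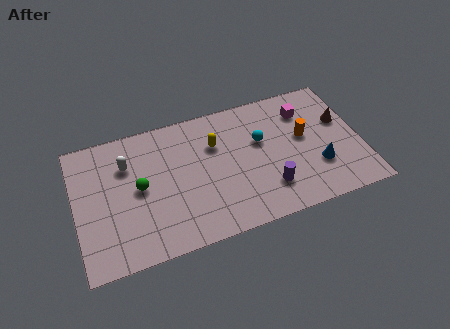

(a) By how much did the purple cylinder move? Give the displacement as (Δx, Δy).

(2.1, -1.3)

From the two frames, the purple cylinder sits at roughly (7.1, 3.2) before and (9.2, 1.9) after.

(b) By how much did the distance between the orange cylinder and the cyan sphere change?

-0.8

Before: roughly 2.9 units apart; after: 2.1. That's 0.8 units closer together.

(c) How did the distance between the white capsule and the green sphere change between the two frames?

-2.5

They were about 4.1 units apart before and 1.6 after — 2.5 units closer together.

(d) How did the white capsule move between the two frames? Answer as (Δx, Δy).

(0.2, -0.6)

From the two frames, the white capsule sits at roughly (2.4, 6.0) before and (2.6, 5.4) after.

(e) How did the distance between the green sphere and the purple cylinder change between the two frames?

+0.4

Before: roughly 6.0 units apart; after: 6.4. That's 0.4 units further apart.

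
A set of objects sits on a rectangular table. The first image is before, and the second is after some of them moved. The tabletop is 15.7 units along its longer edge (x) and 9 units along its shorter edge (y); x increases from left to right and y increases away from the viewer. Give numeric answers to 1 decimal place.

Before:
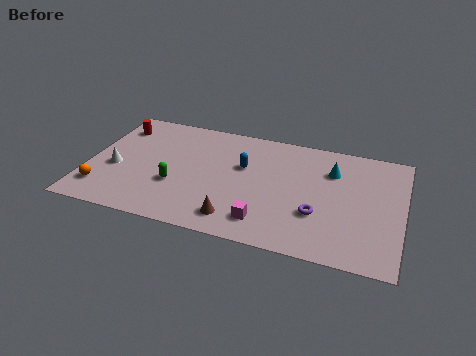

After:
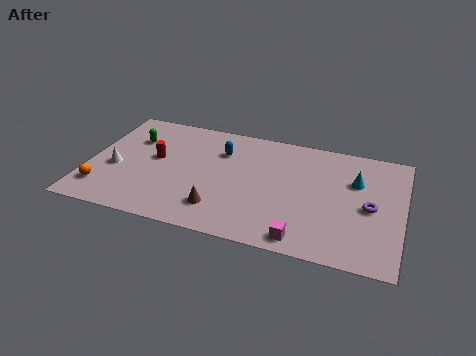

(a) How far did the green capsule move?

4.0

The green capsule was near (4.5, 3.2) before and (2.0, 6.3) after, so it travelled √(2.5² + 3.1²) ≈ 4.0 units.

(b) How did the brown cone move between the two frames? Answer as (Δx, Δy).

(-0.9, 0.5)

From the two frames, the brown cone sits at roughly (7.7, 1.5) before and (6.8, 2.0) after.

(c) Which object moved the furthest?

the green capsule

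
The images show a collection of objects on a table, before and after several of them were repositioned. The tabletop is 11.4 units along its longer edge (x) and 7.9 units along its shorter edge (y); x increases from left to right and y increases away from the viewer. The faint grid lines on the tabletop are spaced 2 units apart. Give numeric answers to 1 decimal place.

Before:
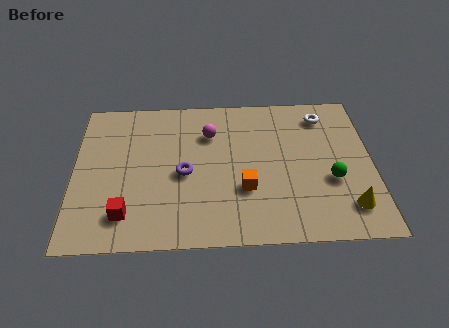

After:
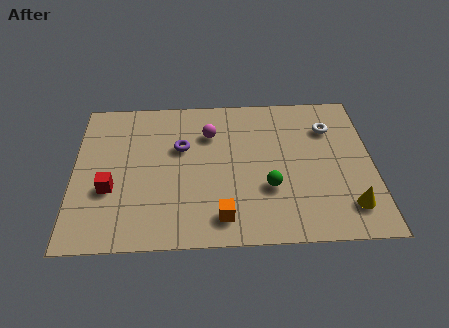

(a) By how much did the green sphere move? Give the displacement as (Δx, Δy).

(-2.4, -0.3)

From the two frames, the green sphere sits at roughly (9.8, 3.0) before and (7.4, 2.7) after.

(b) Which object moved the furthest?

the green sphere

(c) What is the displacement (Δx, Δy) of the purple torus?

(-0.1, 1.4)

From the two frames, the purple torus sits at roughly (4.2, 3.6) before and (4.1, 5.0) after.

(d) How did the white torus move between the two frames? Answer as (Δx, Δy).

(0.2, -0.7)

The white torus started near (9.6, 6.5) and ended near (9.8, 5.8).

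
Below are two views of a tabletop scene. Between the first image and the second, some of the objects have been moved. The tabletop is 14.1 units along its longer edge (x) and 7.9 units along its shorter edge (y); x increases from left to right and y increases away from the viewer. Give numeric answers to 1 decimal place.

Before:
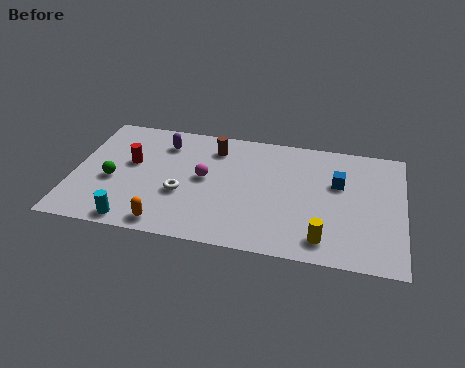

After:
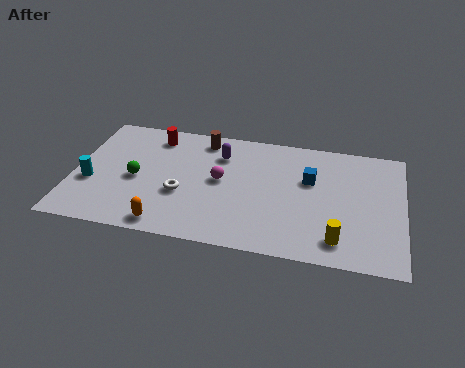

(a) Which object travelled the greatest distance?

the cyan cylinder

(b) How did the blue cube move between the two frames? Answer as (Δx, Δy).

(-1.2, 0.0)

The blue cube was at about (11.3, 5.0) and moved to about (10.1, 5.0).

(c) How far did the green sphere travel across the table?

1.0

From (1.7, 3.3) to (2.7, 3.6), the green sphere covered √(1.0² + 0.3²) ≈ 1.0 units.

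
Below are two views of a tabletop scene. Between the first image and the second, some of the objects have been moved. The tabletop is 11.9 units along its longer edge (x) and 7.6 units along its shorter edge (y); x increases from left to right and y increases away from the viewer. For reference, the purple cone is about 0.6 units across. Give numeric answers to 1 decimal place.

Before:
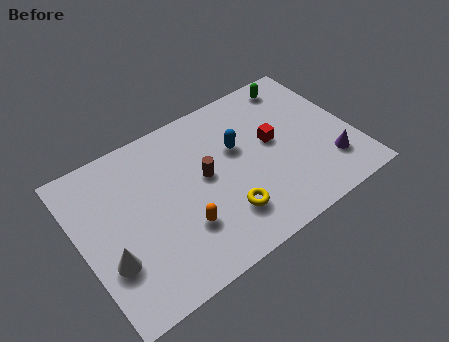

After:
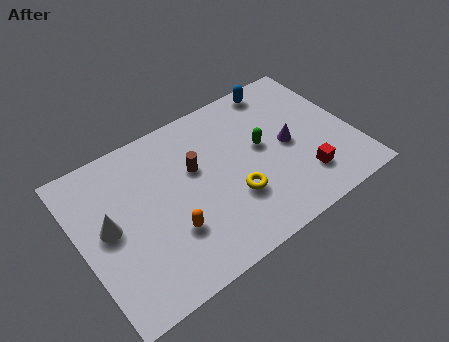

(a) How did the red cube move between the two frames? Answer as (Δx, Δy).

(0.9, -2.4)

The red cube was at about (8.5, 4.2) and moved to about (9.4, 1.8).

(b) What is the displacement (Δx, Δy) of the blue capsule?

(2.3, 2.1)

From the two frames, the blue capsule sits at roughly (7.0, 4.7) before and (9.3, 6.8) after.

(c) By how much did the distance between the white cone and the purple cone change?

-1.7

They were about 9.6 units apart before and 7.9 after — 1.7 units closer together.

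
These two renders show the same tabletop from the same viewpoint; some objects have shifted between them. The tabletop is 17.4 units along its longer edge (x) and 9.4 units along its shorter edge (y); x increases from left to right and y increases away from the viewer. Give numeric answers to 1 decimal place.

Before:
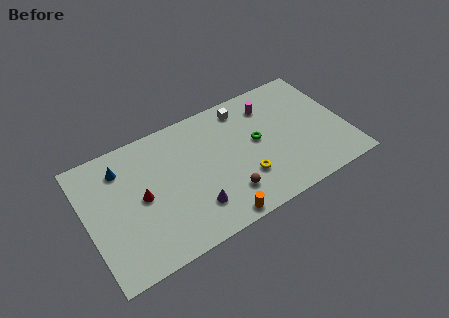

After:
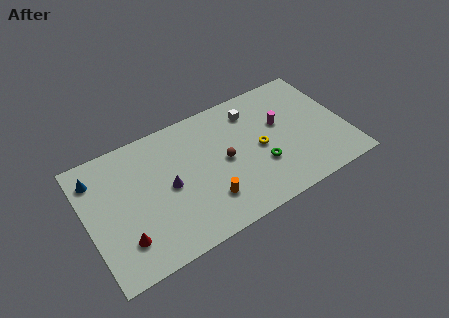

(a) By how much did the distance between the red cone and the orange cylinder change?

-0.4

They were about 6.0 units apart before and 5.6 after — 0.4 units closer together.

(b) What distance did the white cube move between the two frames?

0.7

The white cube was near (11.0, 8.0) before and (11.5, 7.5) after, so it travelled √(0.5² + 0.5²) ≈ 0.7 units.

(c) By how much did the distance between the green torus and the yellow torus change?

-1.3

The distance was about 2.6 in the first image and 1.3 in the second, so they moved 1.3 units closer together.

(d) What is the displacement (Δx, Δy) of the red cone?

(-1.5, -2.4)

From the two frames, the red cone sits at roughly (3.6, 4.7) before and (2.1, 2.3) after.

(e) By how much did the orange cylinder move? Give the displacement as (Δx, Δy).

(-0.4, 1.6)

The orange cylinder was at about (8.1, 0.8) and moved to about (7.7, 2.4).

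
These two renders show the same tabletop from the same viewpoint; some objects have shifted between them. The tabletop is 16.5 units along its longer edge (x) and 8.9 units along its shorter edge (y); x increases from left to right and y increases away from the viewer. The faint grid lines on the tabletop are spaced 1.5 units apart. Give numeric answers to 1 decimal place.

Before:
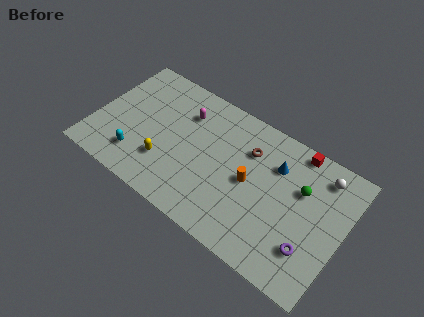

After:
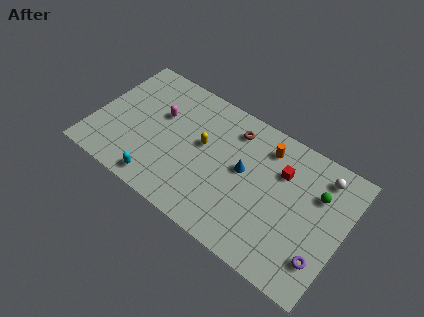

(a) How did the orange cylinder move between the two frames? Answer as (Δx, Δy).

(0.6, 2.8)

The orange cylinder was at about (10.4, 4.4) and moved to about (11.0, 7.2).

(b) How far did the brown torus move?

1.4

From (10.0, 6.4) to (8.8, 7.2), the brown torus covered √(1.2² + 0.8²) ≈ 1.4 units.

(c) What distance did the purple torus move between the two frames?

0.8

The purple torus moved from about (14.7, 2.4) to (15.5, 2.2), a distance of √(0.8² + 0.2²) ≈ 0.8.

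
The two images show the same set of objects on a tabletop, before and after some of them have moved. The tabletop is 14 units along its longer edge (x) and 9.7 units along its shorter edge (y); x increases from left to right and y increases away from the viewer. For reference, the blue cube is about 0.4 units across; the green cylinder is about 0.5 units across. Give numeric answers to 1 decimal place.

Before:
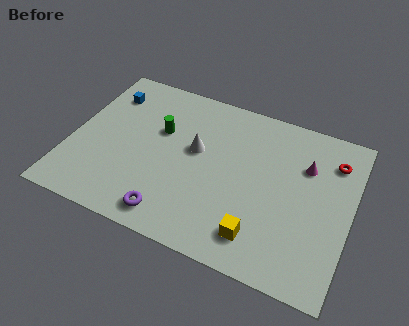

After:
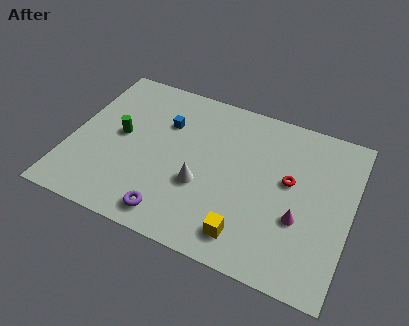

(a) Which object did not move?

the purple torus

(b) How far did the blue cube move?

3.2

The blue cube moved from about (1.4, 7.5) to (4.5, 6.7), a distance of √(3.1² + 0.8²) ≈ 3.2.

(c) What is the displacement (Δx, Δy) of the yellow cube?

(-0.6, -0.2)

The yellow cube was at about (9.8, 1.8) and moved to about (9.2, 1.6).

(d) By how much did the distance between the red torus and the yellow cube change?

-2.2

They were about 6.5 units apart before and 4.3 after — 2.2 units closer together.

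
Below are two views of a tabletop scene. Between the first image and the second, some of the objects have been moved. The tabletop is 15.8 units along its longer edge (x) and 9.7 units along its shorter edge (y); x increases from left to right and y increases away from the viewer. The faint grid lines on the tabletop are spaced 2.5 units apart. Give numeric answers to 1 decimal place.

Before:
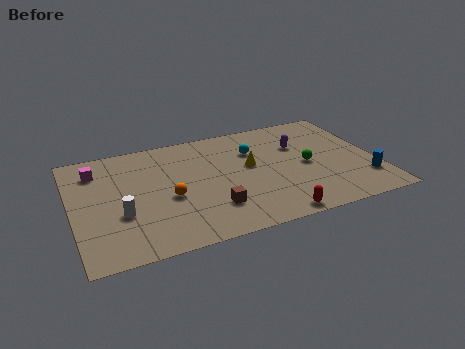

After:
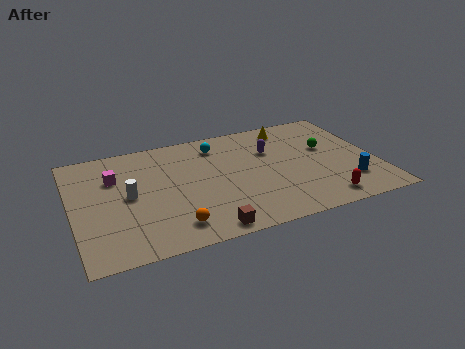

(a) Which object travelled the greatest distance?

the yellow cone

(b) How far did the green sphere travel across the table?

1.7

The green sphere was near (12.2, 4.6) before and (13.4, 5.8) after, so it travelled √(1.2² + 1.2²) ≈ 1.7 units.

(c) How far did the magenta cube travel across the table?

1.3

The magenta cube moved from about (1.4, 7.6) to (2.3, 6.7), a distance of √(0.9² + 0.9²) ≈ 1.3.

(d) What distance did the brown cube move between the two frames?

1.7

From (7.0, 2.5) to (6.5, 0.9), the brown cube covered √(0.5² + 1.6²) ≈ 1.7 units.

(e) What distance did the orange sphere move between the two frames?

2.4

From (4.9, 4.1) to (4.9, 1.7), the orange sphere covered √(0.0² + 2.4²) ≈ 2.4 units.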